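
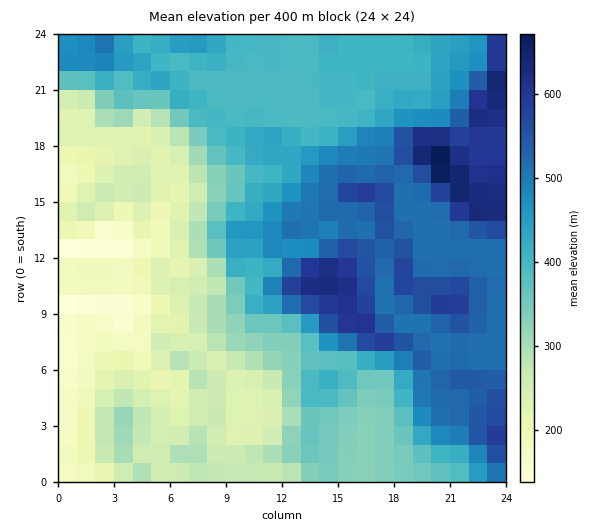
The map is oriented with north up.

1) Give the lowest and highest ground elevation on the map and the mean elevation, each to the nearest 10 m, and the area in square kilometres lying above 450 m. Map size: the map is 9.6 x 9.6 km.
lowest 130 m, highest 700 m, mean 390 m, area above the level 31.3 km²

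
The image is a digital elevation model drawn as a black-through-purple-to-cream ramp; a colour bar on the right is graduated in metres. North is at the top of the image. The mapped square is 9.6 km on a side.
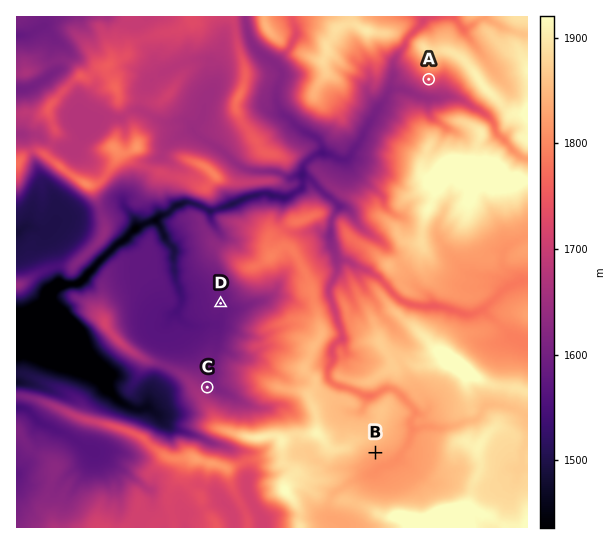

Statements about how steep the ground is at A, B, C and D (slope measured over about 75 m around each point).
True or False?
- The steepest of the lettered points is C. False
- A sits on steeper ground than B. True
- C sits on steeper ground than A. False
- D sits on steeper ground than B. False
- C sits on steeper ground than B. True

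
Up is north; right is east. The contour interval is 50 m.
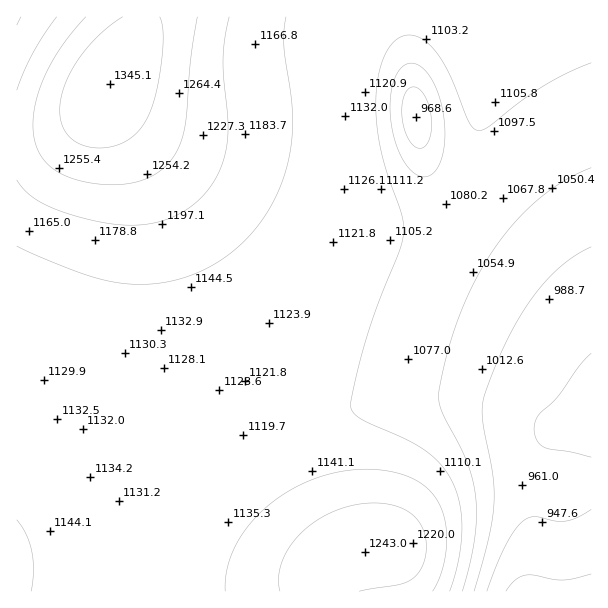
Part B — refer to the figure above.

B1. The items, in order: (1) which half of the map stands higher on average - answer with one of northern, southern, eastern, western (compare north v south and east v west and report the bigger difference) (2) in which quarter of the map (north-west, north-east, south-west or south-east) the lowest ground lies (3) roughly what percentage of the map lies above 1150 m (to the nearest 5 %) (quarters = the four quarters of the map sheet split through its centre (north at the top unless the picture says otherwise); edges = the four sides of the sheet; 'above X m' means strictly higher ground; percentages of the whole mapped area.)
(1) Taken as a whole, the western half is higher than the eastern.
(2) Look to the south-east quarter for the lowest ground.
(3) About 25 % of the map lies above 1150 m.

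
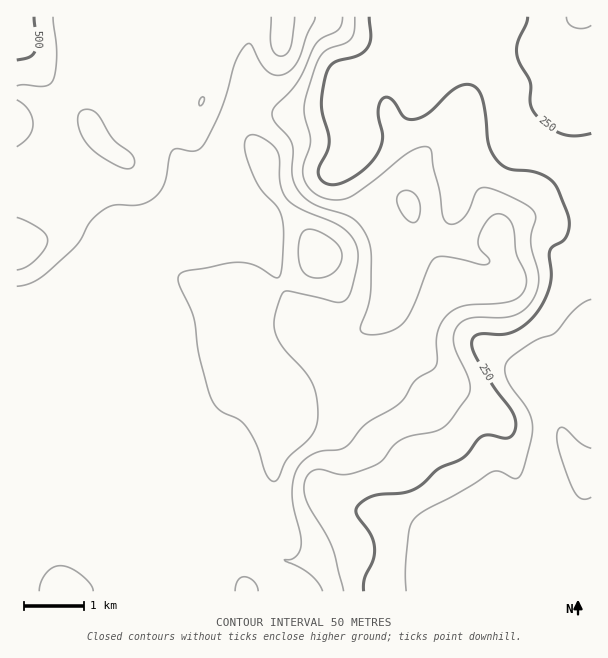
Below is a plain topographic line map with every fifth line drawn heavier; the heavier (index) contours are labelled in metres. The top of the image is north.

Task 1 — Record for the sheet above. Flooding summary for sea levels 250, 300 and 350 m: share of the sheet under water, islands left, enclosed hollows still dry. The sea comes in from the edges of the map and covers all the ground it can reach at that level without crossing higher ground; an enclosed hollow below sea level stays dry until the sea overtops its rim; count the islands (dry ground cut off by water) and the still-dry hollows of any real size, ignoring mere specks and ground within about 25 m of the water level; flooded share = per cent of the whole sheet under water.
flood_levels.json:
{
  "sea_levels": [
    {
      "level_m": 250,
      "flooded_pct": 22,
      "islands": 0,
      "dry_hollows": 0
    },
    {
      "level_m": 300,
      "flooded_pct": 33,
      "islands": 0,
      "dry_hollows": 0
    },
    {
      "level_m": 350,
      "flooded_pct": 42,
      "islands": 0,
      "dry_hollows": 0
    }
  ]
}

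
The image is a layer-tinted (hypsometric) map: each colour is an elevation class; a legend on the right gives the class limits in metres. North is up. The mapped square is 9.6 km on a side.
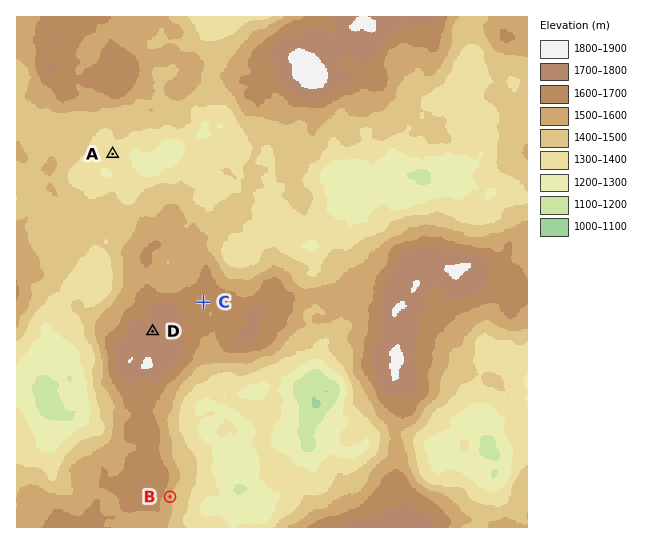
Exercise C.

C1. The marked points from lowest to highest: A B C D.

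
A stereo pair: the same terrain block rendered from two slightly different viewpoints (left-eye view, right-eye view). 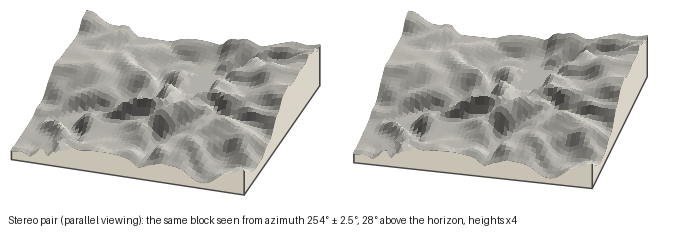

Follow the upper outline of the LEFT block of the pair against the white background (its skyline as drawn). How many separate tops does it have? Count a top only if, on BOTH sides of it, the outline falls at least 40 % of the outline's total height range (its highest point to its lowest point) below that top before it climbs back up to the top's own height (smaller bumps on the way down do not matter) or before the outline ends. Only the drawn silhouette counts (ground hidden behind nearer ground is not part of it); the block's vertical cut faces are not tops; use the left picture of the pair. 0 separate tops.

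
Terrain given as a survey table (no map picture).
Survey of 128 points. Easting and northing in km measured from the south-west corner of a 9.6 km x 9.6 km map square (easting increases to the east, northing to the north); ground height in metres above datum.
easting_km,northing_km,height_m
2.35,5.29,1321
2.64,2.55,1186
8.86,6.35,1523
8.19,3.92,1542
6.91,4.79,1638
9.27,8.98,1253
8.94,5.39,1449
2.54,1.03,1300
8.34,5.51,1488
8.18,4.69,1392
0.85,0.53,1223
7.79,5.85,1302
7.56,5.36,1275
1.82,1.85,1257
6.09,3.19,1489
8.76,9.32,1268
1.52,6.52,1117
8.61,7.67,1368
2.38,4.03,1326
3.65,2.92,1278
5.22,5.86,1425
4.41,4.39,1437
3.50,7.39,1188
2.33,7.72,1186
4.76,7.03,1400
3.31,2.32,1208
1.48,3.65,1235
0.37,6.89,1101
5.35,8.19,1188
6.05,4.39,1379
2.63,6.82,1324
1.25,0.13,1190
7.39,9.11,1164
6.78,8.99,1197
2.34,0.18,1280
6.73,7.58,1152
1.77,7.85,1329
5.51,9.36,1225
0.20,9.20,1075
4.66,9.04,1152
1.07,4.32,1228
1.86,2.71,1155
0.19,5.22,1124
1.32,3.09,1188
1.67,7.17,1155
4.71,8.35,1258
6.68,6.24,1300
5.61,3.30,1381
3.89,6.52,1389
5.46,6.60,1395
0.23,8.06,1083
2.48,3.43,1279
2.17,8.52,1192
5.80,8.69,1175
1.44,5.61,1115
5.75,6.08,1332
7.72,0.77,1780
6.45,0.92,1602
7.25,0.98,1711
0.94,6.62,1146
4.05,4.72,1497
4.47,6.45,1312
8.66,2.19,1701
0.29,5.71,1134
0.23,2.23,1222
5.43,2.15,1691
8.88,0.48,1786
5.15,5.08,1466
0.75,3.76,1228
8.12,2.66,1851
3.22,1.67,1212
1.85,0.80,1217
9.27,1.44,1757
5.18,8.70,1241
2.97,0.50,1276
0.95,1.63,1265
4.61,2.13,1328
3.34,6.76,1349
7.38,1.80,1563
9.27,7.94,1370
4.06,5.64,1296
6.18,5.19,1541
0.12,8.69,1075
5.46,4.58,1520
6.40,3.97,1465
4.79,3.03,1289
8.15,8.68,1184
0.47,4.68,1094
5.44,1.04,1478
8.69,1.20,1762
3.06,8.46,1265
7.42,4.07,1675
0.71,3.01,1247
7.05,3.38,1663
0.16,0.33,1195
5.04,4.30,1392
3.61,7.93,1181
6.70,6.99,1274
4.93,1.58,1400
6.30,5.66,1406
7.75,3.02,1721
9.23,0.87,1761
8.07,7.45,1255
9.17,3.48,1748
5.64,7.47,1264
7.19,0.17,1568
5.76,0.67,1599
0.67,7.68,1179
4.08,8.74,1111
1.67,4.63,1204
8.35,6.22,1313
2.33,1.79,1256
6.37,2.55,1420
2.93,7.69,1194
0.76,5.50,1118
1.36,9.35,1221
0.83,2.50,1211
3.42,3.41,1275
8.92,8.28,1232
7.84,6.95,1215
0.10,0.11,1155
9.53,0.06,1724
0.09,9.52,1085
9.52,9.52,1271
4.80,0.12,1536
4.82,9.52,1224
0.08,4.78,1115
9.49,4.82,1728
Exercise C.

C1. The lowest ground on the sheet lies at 1070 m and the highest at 1860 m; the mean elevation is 1340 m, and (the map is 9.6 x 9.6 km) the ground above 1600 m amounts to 12.8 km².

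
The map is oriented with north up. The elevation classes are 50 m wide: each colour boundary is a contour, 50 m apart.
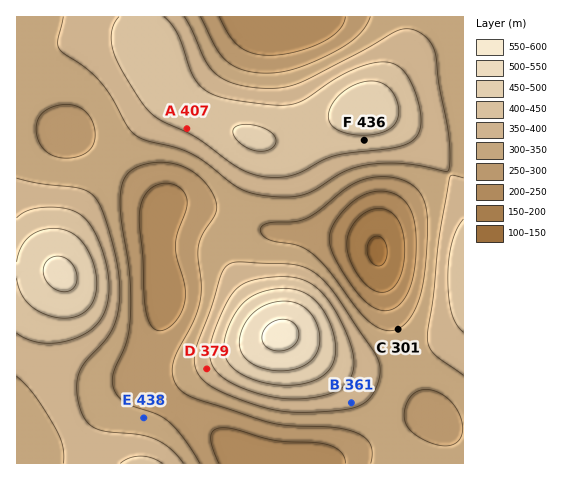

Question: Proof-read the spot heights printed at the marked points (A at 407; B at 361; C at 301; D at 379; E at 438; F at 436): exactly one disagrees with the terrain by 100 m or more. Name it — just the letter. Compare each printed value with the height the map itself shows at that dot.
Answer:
E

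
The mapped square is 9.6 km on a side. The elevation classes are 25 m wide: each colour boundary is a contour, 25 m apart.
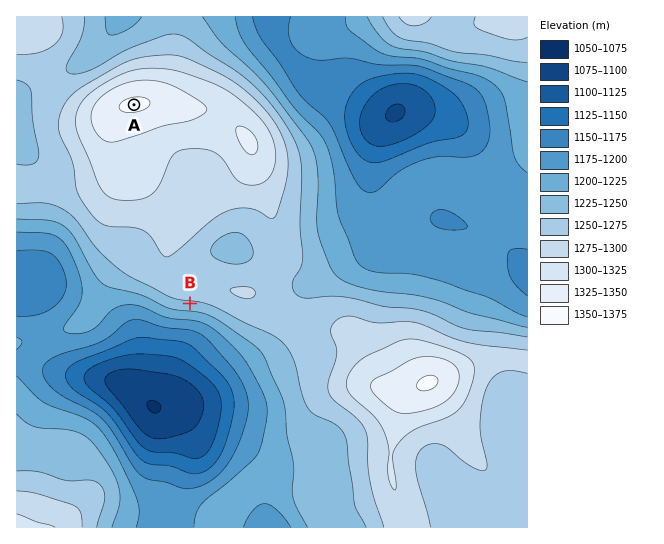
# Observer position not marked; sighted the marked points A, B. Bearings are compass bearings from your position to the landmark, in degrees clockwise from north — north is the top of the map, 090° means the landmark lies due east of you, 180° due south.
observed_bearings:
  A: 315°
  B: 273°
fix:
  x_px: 341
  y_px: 311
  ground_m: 1270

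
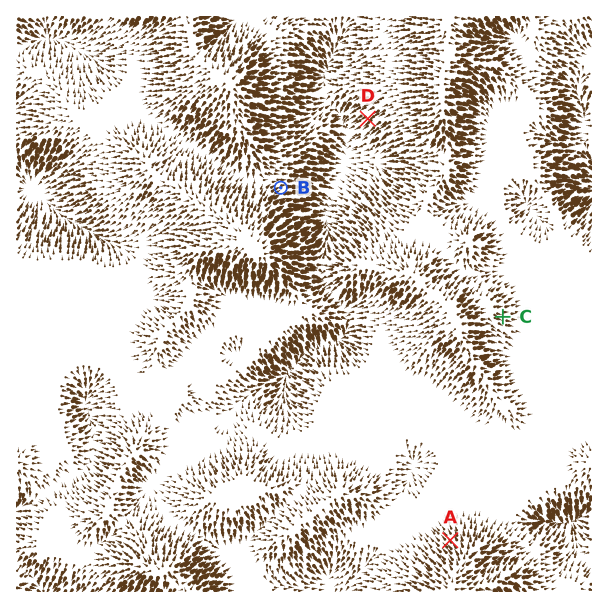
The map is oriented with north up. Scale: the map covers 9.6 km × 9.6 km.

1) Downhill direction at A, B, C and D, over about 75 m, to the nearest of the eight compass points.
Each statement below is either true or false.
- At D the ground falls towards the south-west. true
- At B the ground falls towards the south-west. false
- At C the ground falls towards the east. true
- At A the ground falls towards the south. false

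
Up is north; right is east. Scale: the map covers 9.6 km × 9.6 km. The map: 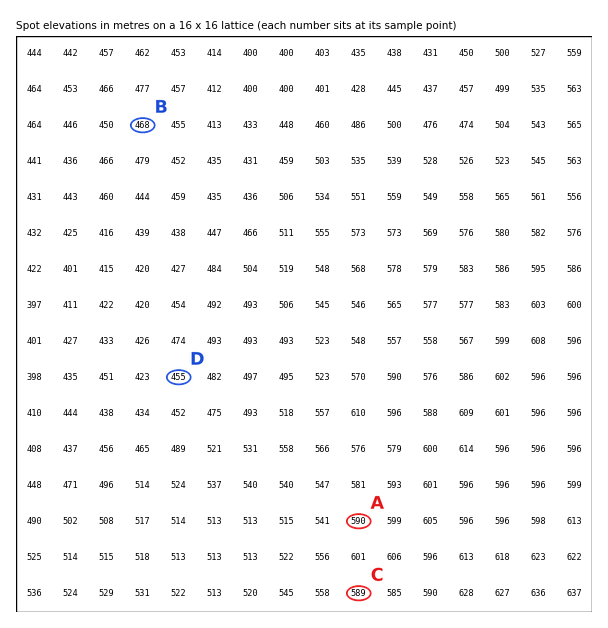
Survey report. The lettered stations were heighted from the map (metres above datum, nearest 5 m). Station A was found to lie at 590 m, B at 470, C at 590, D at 455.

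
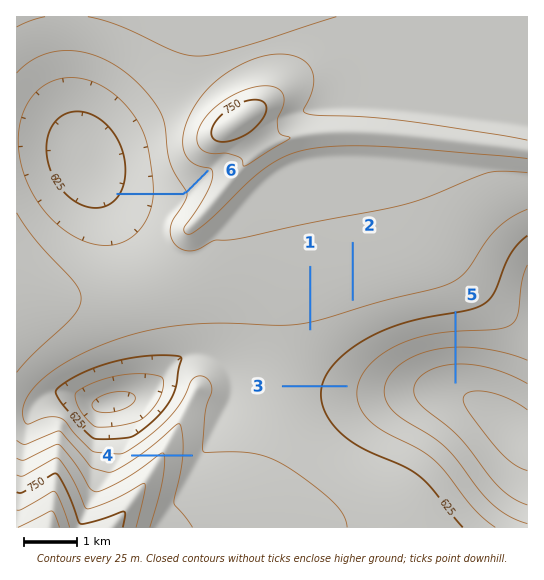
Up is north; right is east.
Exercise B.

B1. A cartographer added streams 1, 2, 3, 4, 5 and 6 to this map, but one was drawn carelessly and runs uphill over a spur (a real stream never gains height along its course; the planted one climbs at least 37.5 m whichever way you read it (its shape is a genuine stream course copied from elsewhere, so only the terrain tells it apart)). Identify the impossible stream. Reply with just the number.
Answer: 4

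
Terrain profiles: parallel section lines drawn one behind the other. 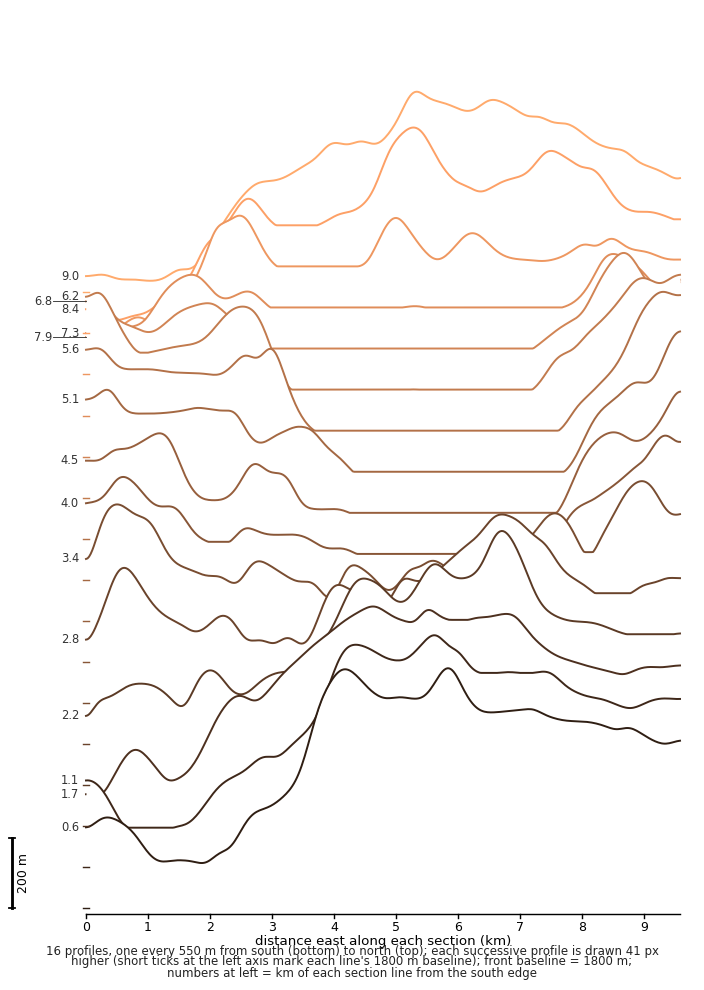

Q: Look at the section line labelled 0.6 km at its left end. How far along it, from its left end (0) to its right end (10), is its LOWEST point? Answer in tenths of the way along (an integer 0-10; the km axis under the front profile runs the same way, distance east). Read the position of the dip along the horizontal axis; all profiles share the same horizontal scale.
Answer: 2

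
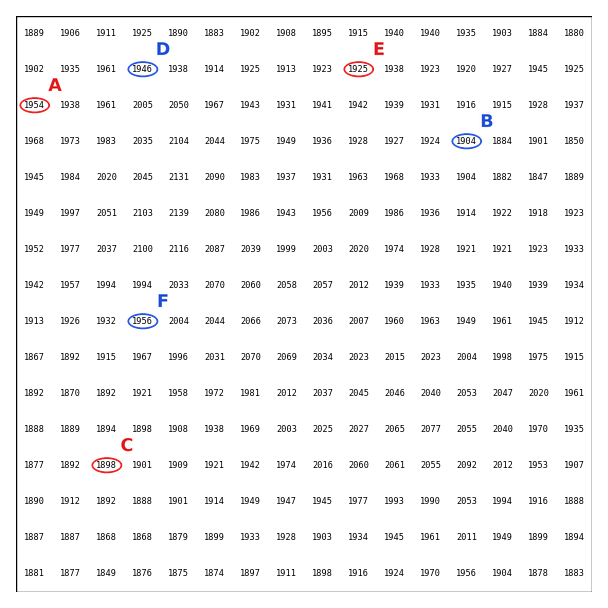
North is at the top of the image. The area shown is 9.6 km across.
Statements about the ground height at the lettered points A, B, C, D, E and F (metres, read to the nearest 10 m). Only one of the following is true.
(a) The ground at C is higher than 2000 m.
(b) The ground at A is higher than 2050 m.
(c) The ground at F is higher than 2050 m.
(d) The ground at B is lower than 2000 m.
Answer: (d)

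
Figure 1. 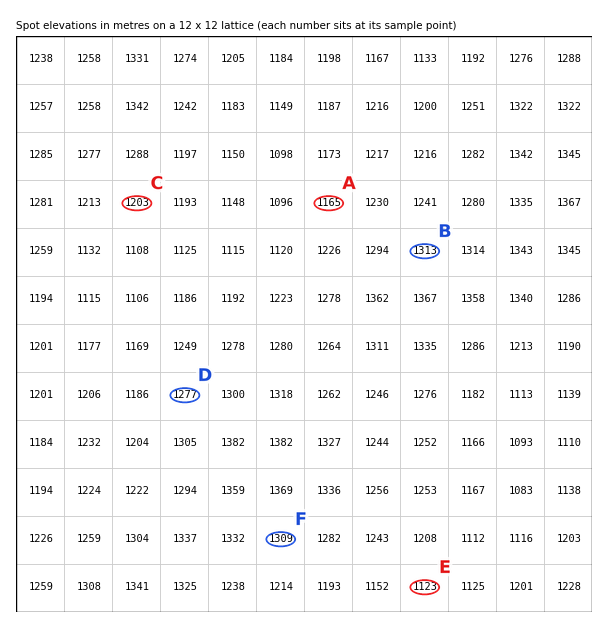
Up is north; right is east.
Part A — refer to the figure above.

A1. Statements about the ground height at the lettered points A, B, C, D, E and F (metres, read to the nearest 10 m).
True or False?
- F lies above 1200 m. True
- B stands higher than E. True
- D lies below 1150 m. False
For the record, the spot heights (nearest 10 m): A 1160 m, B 1310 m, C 1200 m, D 1280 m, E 1120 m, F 1310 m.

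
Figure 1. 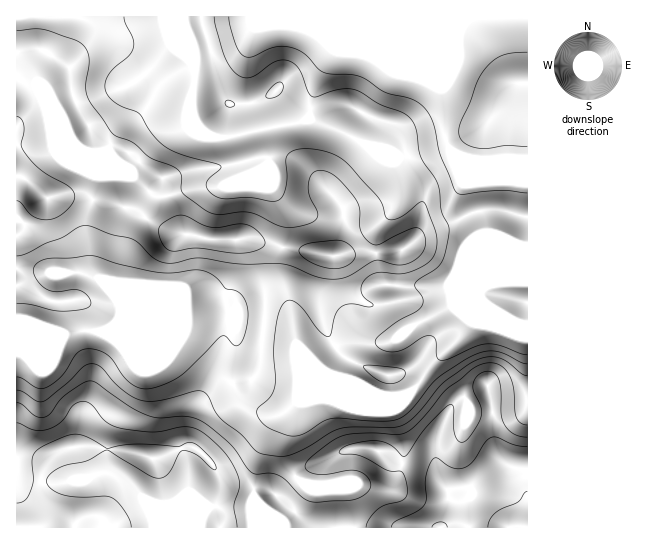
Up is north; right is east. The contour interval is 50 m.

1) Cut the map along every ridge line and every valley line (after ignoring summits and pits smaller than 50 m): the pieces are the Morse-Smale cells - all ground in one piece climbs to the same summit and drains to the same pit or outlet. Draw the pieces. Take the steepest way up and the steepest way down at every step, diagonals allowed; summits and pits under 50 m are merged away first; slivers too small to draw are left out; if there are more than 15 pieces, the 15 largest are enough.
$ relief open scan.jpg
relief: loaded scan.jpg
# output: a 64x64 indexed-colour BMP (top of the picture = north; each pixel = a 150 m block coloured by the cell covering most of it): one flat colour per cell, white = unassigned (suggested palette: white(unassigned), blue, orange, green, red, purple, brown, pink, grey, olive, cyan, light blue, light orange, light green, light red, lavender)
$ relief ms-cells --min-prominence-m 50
<image width="64" height="64" href="data:image/bmp;base64,Qk12CAAAAAAAAHYAAAAoAAAAQAAAAEAAAAABAAQAAAAAAAAIAAATCwAAEwsAABAAAAAAAAAA////ALR3HwAOf/8ALKAsACgn1gC9Z5QAS1aMAMJ34wB/f38AIr28AM++FwDox64AeLv/AIrfmACWmP8A1bDFADMzMzMzMzMzMzMzMzMzMxERERERERERERERERERERERMzMzMzMzMzMzMzMzMzMzEREREREREREREREREREREREzMzMzMzMzMzMzMzMzMzMRERERERERERERERERERERETMzMzMzMzMzMzMzMzMzMxERERERERERERERERERERERMzMzMzMzMzMzMzMzMzMzEREREREREREREREREREREREzMzMzMzMzMzMzMzMzMzMRERERERERERERERERERERETMzMzMzMzMzMzMzMzMzMxERERERERERERERERERERERMzMzMzMzMzMzMzMzMzMzEREREREREREREREREREREREzMzMzMzMzMzMzMzMzMzMRERERERERERERERERERERETMzMzMzMzMzMzMzMzMzMzERERERERERERERERERERERMzMzMzMzMzMzMzMzMzMzMREREREREREREREREREREREzMzMzMzMzMzMzMzMzMzMzERERERERERERERERERERETMzMzMzMzMzMzMzMzMzMzMRERERERERERERERERERERMzMzMzMzMzMzMzMzMzMzMzEREREREREREREREREREREzMzMzMzMzMzMzMzMzMzMxERERERERERERERERERERETMzMzMzMzMzMzMzMzMzMRERERERERERERERERERERERMzMzMzMzMzMzMzMzMzMREREREREREREREREREREREREzMzMzMzMzMzMzMzMzMRERERERERERERERERERERERETMzMzMzMzMzMzMzMzMxERERERERERERERERERERERERMzMzMzMzMzMzMzMzMzEREREREREREREREREREREREREzMzMzMzMzMzMzMzMzMRERERERERERERERERERERERETMzMzMzMzMzMzMzMzMxERERERIhERERERERERERERERMzMzMzMzMzMzMzMzMzERERERIiIREREREREREREREREzMzMzMzMzMzMzMzMzMRERERIiIiIRIiERERERERERETMzNVMzMzMzMzMzMzMxEREREiIiIiIiIiERERERERERVVVVVVVVIiIiIjMzMzEREREiIiIiIiIiIhERERERERFVVVVVVVVSIiIiIiIiIiIiIiIiIiIiIiIiIhERESIhEVVVVVVVVVIiIiIiIiIiIiIiIiIiIiIiIiIiIhIiIRERVVVVVVVVUiIiIiIiIiIiIiIiIiIiIiIiIiIiIiIRERFVVVVVVVUiIiIiIiIiIiIiIiIiIiIiIiIiIiIiIhEREVVVVVVVUiIiIiIiIiIiIiIiIiIiIiIiZmZmZmZmYRERVVVVVVUiIiIiIiIiIiIiIiIiIiIiIiZmZmZmZmZmZmZVVVVVUiIiIiIiIiIiIiIiIiIiIiIiJmZmZmZmZmZmZlVVVVVSIiIiIiIiIiIiIiIiIiIiIiImZmZmZmZmZmZmVVVVVVIiIiIiIiIiIiIiIiIiIiIiIiZmZmZmZmZmZmZVVVVVUiIiIiIiIiIiIiIiIiIiIiIiJmZmZmZmZmZkRFVVVVVSIiIiIiIiIiIiIiIiIiIiIiImZmZmZmZmZEREVVVVVVIiIiIiIiIiIiIiIiIiIiIiIiZmZmZmZmZERERVVVVVUiIiIiIiIiIiIiIiIiIiIiIiImZmZmZmZkRERFVVVVVSIiIiIiIiIiIiIiIiIiIiIiIiJmZmZmZmREREVVVVVVUiIiIiIiIiIiIiIiIiIiIiIiIiZmZmZmZERERVVVVVVSIiIiJSIiIiIiIiIiIiIiIiIiJmZmZmZERERFVVVVVVIiIiVVVVIiIiIiIiIiIiIiIiImZmZmZkREREVVVVVVUiIiVVVVVVVVUiIiIiIiIiIiIiZmZmZmZERERVVVVVVSIiVVVVVVVVVVUiIiIiIiIiIiJmZmZmZmZERFVVVVVVUiVVVVVVVVVVVVIiIiIiIiIiJmZmZmZmZmZkVVVVVVVSVVVVVVVVVVVVVSIiIiIiIiJmZmZmZERERERVVVVVVVVVVVVVVVVVVVVVIiIiIiIiZEREREZERERERFVVVVVVVVVVVVVVVVVVVVIiIiIiIiREREREREREREREVVVVVVVVVVVVVVVVREREUiIiIiIkRERERERERERERERVVVVVVVVVVVVVVVRERERERCIiRERERERERERERERERFVVVVVVVVVVVVVVREREREREREREREREREREREREREREVVVVVVVVVVVVVVVERERERERERERERERERERERERERERVVVVVVVVVVVVVVURERERERERERERERERERERERERERFVVVVVVVVVVVVVVREREREREREREREREREREREREREREVVVVVVVVVVVVVVVERERERERERERERERERERERERERERVVVVVVVVVVVVVVURERERERERERERERERERERERERERFVVVVVVVVVVVVVVREREREREREREREREREREREREREREVVVVVVVVVVVVVVVERERERERERERERERERERERERERERVVVVVVVVVVVVVVURERERERERERERERERERERERERERFVVVVVVVVVVVVVVREREREREREREREREREREREREREREVVVVVVVVVVVVVVVERERERERERERERERERERERERERERVVVVVVVVVVVVVVERERERERERERERERERERERERERERFVVVVVVVVVVVVVURERERERERERERERERERERERERERE"/>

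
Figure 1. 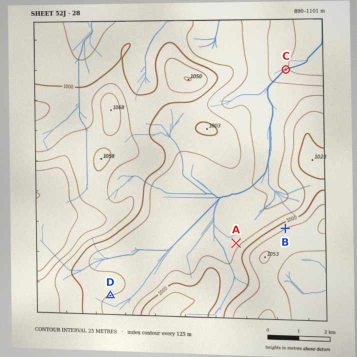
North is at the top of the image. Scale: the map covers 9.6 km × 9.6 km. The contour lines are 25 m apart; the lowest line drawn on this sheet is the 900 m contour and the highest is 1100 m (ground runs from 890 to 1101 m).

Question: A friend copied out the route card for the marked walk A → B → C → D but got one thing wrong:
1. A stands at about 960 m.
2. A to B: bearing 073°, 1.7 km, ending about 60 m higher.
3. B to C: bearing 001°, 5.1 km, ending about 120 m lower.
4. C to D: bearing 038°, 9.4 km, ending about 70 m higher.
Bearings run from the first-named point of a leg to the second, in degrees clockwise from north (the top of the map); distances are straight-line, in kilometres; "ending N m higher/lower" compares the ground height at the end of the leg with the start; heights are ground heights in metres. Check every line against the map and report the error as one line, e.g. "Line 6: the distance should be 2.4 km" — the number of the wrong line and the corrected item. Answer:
Line 4: the bearing should be 219°.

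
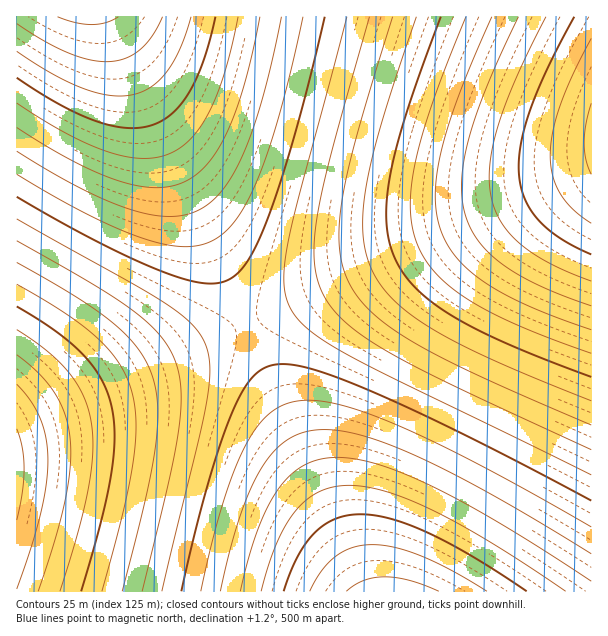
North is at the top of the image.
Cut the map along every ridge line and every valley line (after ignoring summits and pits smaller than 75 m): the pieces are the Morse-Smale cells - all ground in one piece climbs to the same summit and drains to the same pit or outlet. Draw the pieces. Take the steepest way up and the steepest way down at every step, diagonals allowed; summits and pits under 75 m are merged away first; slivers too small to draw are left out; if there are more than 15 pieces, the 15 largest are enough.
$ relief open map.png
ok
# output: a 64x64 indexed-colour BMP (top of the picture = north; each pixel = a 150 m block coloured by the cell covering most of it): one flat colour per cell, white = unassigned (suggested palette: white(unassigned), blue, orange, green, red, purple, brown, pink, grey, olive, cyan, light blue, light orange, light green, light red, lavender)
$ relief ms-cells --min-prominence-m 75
<image width="64" height="64" href="data:image/bmp;base64,Qk12CAAAAAAAAHYAAAAoAAAAQAAAAEAAAAABAAQAAAAAAAAIAAATCwAAEwsAABAAAAAAAAAA////ALR3HwAOf/8ALKAsACgn1gC9Z5QAS1aMAMJ34wB/f38AIr28AM++FwDox64AeLv/AIrfmACWmP8A1bDFADMzMzMzMzMzMzMzMzMzMzMzMzMxERERERERERERERERMzMzMzMzMzMzMzMzMzMzMzMzMxEREREREREREREREREzMzMzMzMzMzMzMzMzMzMzMzMzERERERERERERERERETMzMzMzMzMzMzMzMzMzMzMzMzERERERERERERERERERMzMzMzMzMzMzMzMzMzMzMzMzMREREREREREREREREREzMzMzMzMzMzMzMzMzMzMzMzMRERERERERERERERERETMzMzMzMzMzMzMzMzMzMzMzMxERERERERERERERERERMzMzMzMzMzMzMzMzMzMzMzMxEREREREREREREREREREzMzMzMzMzMzMzMzMzMzMzMzERERERERERERERERERETMzMzMzMzMzMzMzMzMzMzMzMRERERERERERERERERERMzMzMzMzMzMzMzMzMzMzMzMREREREREREREREREREREzMzMzMzMzMzMzMzMzMzMzMxERERERERERERERERERETMzMzMzMzMzMzMzMzMzMzMxERERERERERERERERERERMzMzMzMzMzMzMzMzMzMzMzEREREREREREREREREREREzMzMzMzMzMzMzMzMzMzMzERERERERERERERERERERETMzMzMzMzMzMzMzMzMzMzMRERERERERERERERERERERMzMzMzMzMzMzMzMzMzMzMREREREREREREREREREREREzMzMzMzMzMzMzMzMzMzMxERERERERERERERERERERETMzMzMzMzMzMzMzMzMzMzERERERERERERERERERERERRDMzMzMzMzMzMzMzMzMzERERERERERERERERERERERFEREMzMzMzMzMzMzMzMzMREREREREREREREREREREREUREREMzMzMzMzMzMzMzMRERERERERERERERERERERERREREREMzMzMzMzMzMzMxERERERERERERERERERERERFEREREREMzMzMzMzMzMxEREREREREREREREREREREREUREREREREQzMzMzMzMzERERERERERERERERERERERERREREREREREQzMzMzMzERERERERERERERERERERERERFEREREREREREQzMzMzMREREREREREREREREREREREREUREREREREREREQzMzMxERERERERERERERERERERERERRERERERERERERERDMxERERERERERERERERERERERERFERERERERERERERERDEREREREREREREREREREREREREUREREREREREREREREIhERERERERERERERERERERERERREREREREREREREREQiIhERERERERERERERERERERERFEREREREREREREREQiIiIiEREREREREREREREREREREURERERERERERERERCIiIiIiERERERERERERERERERERRERERERERERERERCIiIiIiIiERERERERERERERERERFEREREREREREREREIiIiIiIiIiEREREREREREREREREUREREREREREREREQiIiIiIiIiIiIRERERERERERERERREREREREREREREQiIiIiIiIiIiIiIRERERERERERERFERERERERERERERCIiIiIiIiIiIiIiIREREREREREREURERERERERERERCIiIiIiIiIiIiIiIiIRERERERERERREREREREREREREIiIiIiIiIiIiIiIiIiIhERERERERFEREREREREREREIiIiIiIiIiIiIiIiIiIiIhEREREREUREREREREREREQiIiIiIiIiIiIiIiIiIiIiIhERERERREREREREREREQiIiIiIiIiIiIiIiIiIiIiIiIhERERFERERERERERERCIiIiIiIiIiIiIiIiIiIiIiIiIiEREUREREREREREREIiIiIiIiIiIiIiIiIiIiIiIiIiIiERREREREREREREIiIiIiIiIiIiIiIiIiIiIiIiIiIiIiFEREREREREREQiIiIiIiIiIiIiIiIiIiIiIiIiIiIiIkREREREREREQiIiIiIiIiIiIiIiIiIiIiIiIiIiIiIiRERERERERERCIiIiIiIiIiIiIiIiIiIiIiIiIiIiIiJERERERERERCIiIiIiIiIiIiIiIiIiIiIiIiIiIiIiIkREREREREREIiIiIiIiIiIiIiIiIiIiIiIiIiIiIiIiREREREREREIiIiIiIiIiIiIiIiIiIiIiIiIiIiIiIiJEREREREREQiIiIiIiIiIiIiIiIiIiIiIiIiIiIiIiIkRERERERERCIiIiIiIiIiIiIiIiIiIiIiIiIiIiIiIiRERERERERCIiIiIiIiIiIiIiIiIiIiIiIiIiIiIiIiJEREREREREIiIiIiIiIiIiIiIiIiIiIiIiIiIiIiIiIkREREREREIiIiIiIiIiIiIiIiIiIiIiIiIiIiIiIiIiREREREREQiIiIiIiIiIiIiIiIiIiIiIiIiIiIiIiIiJEREREREQiIiIiIiIiIiIiIiIiIiIiIiIiIiIiIiIiIkRERERERCIiIiIiIiIiIiIiIiIiIiIiIiIiIiIiIiIiRERERERCIiIiIiIiIiIiIiIiIiIiIiIiIiIiIiIiIiJEREREREIiIiIiIiIiIiIiIiIiIiIiIiIiIiIiIiIiIkREREREQiIiIiIiIiIiIiIiIiIiIiIiIiIiIiIiIiIi"/>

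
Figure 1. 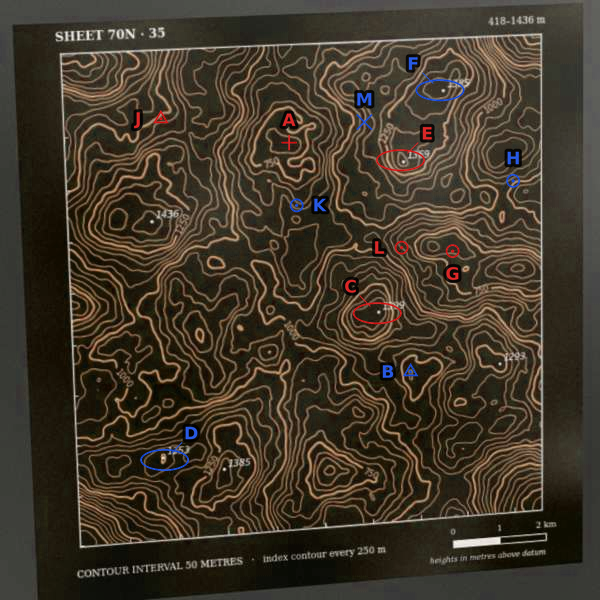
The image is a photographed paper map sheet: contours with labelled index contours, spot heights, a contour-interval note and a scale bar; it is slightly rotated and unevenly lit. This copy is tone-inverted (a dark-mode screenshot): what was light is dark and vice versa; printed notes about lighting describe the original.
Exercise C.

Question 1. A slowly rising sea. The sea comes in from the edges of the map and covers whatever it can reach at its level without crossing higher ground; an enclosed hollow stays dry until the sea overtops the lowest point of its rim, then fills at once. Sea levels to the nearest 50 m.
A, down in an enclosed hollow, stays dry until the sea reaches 900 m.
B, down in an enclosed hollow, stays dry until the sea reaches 1050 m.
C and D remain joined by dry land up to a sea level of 1000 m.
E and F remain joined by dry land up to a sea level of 1300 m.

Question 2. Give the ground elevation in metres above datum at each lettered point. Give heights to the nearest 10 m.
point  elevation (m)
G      690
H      980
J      1020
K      880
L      850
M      1100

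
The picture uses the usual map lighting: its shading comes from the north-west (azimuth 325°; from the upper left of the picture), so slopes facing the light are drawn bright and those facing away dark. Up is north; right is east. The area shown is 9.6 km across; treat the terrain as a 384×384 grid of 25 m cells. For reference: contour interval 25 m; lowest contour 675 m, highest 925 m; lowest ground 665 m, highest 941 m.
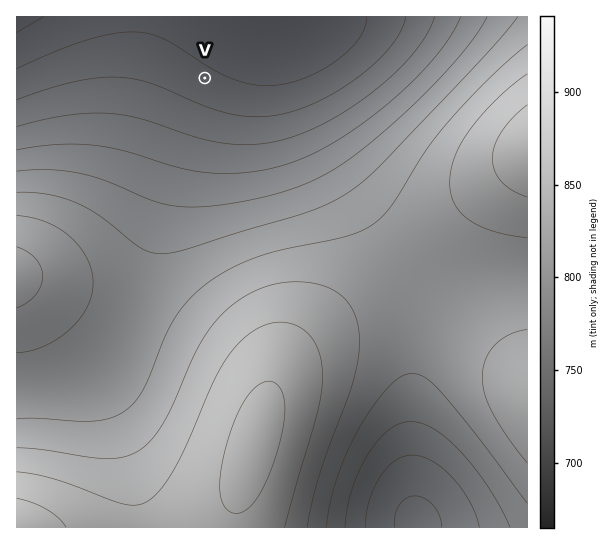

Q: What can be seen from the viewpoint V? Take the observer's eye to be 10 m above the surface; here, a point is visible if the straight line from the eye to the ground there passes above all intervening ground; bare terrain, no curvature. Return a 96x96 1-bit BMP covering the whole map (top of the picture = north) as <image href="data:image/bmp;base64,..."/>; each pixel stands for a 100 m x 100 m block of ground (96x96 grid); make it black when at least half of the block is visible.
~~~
<image width="96" height="96" href="data:image/bmp;base64,Qk2+BAAAAAAAAD4AAAAoAAAAYAAAAGAAAAABAAEAAAAAAIAEAAATCwAAEwsAAAIAAAAAAAAA////AAAAAAAAAAAAAAAAAAAAAAAAAAAAAAAAAAAAAAAAAAAAAAAAAAAAAAAAAAAAAAAAAAAAAAAAAAAAAAAAAAAAAAAAAAAAAAAAAAAAAAAAAAAAAAAAAAAAAAAAAAAAAAAAAAAAAAAAAAAAAAAAAAAAAAAAAAAAAAAAAAAAAAAAAAAAAAAAAAAAAAAAAAAAAAAAAAAAAAAAAAAAAAAAAAAAAAAAAAAAAAAAAAAAAAAAAAAAAAAAAAAAAAAAAAAAAAAAAAAAAAAAAAAAAAAAAAAAAAAAAAAAAAAAAAAAAAAAAAAAAAAAAAAAAAAAAAAAAAAAAAAAAAAAAAAAAAAAAAAAAAAAAAAAAAAAAAAAAAAAAAAAAAAAAAAAAAAAAAAAAAAAAAAAAAAAAAAAAAAAAAAAAAAAAAAAAAAAAAAAAAAAAAAAAAAAAAAAAAAAAAAAAAAAAAAAAAAAAAAAAAAAAAAAAAAAAAAAAAAAAAAAAAAAAAAAAAAAAAAAAAAAAAAAAAAAAAAAAAAAAAAAAAAAAAAAAAAAAAAAAAAAAAAAAAAAAAAAAAAAAAAAAAAAAAAAAAAAAAAAAAAAAAAAAAAAAAAAAAAAAAAAAAAAAAAAAAAAAAAAAAAAAAAAAAAAAAAAAAAAAAAAAAAAAAAAAAAAAAAAAAAAAAAAABAAAAAAAAAAAAAAAHwAAAAAAAAAAAAAAP4AAAAAAAAAAAAAAf8AAAAAAAAAAAAAAf+AAAAAAAAAAAAAA//AAAAAAAAAAAAAA//AAAAAAAAAAAAAA//gAAAAAAAAAAAAB//wAAAAAAAAAAAAB//4AAAAAAAAAAAAD//8AAAAAAADwAAAD//8AAAAAAAf/AAAD//+AAAAAAB//wAAH///AAAAAAD//4AAH///wAAAAAD//8AAP///4AAAAAD//+AAP///+AAAAAD///AAf////AAAAAD///gAf////wAAAAD///wA/////8AAAAD///4B//////gAAAD///8D//////4AAAD////////////AAAD////////////4AAD/////////////AAD/////////////wAB/////////////8AAf/////////////AAH/////////////wAB/////////////8AAP////////////+AAD/////////////AAA/////////////gAAP////////////wAAH////////////4AAD////////////4AAB////////////8AAA////////////8AAA////////////8AAAf///////////8AAAf///////////8AAAf///////////8AAAP///////////8AAAP///////////8AAAP///////////8AAAP///////////8AAAP///////////8AAAH///////////8AAAH///////////8AAAH///////////8AAAH///////////8AAAH///////////8AAAH///////////8AAAH///////////8AAAP///////////8="/>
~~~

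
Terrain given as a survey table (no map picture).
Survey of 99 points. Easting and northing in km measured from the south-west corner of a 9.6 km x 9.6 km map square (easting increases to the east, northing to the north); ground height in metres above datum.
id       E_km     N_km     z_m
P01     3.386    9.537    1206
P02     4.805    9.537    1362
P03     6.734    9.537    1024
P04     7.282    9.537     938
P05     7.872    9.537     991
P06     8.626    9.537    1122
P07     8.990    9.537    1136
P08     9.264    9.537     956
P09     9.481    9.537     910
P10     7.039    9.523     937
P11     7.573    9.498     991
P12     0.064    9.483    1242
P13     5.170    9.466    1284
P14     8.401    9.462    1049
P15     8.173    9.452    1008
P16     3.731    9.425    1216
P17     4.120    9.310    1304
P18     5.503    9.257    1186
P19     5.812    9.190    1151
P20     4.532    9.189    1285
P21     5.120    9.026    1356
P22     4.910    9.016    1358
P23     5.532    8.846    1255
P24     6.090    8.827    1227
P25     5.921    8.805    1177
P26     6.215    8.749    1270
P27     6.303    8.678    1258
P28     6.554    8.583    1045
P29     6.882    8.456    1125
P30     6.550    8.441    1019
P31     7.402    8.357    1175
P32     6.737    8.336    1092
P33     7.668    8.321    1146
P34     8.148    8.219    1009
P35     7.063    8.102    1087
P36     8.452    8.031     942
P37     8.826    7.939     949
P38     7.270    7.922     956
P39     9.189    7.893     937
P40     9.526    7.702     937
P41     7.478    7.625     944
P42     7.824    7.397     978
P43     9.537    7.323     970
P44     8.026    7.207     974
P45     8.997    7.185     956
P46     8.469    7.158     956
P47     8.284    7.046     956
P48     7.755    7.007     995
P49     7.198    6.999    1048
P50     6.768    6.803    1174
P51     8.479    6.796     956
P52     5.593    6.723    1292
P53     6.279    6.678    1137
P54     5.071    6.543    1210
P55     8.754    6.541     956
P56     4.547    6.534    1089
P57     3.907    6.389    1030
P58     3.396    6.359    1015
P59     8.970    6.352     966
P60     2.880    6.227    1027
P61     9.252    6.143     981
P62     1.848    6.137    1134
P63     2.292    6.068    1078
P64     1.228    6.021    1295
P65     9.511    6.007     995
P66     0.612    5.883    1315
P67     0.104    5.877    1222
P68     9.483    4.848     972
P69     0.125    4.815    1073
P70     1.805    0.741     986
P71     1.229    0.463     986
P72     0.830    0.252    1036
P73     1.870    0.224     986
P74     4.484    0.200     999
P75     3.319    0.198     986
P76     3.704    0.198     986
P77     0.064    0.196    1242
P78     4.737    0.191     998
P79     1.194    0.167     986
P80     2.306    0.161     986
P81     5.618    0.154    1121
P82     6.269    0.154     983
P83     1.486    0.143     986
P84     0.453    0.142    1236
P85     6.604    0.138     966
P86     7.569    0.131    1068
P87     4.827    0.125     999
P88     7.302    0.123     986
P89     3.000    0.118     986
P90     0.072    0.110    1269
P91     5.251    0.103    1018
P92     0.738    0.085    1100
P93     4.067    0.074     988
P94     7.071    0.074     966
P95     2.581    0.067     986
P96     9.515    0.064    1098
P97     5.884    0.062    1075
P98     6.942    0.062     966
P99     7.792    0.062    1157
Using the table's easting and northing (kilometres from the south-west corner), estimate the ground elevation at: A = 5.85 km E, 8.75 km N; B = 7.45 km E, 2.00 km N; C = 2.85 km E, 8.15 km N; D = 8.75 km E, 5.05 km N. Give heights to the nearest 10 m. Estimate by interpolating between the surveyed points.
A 1170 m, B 960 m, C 1070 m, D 960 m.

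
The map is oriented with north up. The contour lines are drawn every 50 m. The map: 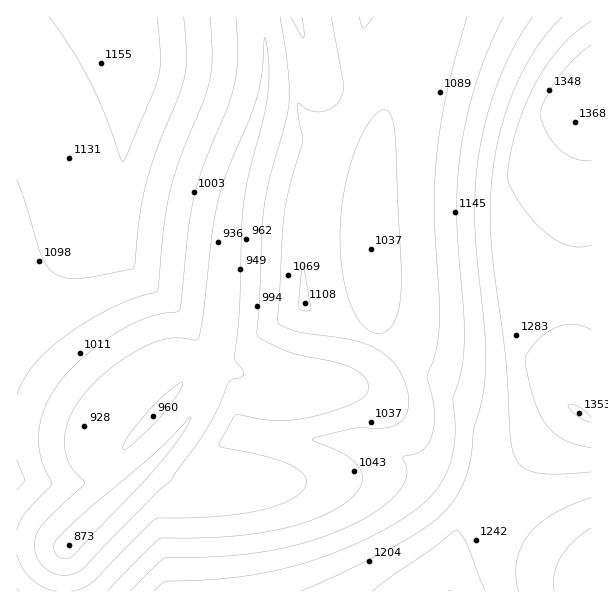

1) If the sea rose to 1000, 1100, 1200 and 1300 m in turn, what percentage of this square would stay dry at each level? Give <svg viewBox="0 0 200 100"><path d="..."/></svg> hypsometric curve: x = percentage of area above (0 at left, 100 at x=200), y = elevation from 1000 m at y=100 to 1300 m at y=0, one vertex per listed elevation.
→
<svg viewBox="0 0 200 100"><path d="M156 100l-70-33-47-34-27-33"/></svg>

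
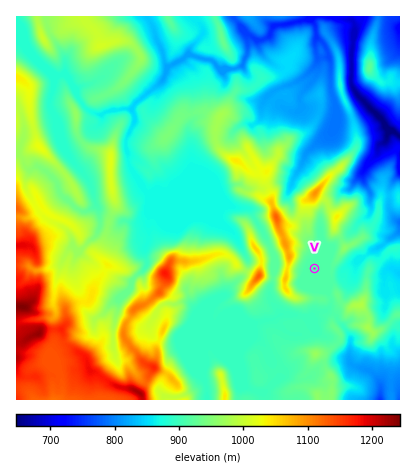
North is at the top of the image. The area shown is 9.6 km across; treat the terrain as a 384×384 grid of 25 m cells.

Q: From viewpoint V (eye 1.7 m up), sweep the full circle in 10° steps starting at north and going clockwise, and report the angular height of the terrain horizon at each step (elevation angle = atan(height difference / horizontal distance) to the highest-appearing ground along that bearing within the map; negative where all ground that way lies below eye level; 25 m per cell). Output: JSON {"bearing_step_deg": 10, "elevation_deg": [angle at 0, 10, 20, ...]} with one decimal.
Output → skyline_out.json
{"bearing_step_deg": 10, "elevation_deg": [5.5, 2.8, 4.5, 3.8, 1.3, 2.1, 2.3, 1.2, 0.7, 0.4, 0.1, 0.7, 2.0, 2.8, 2.2, 0.5, 0.6, 0.8, 1.4, 1.9, 3.5, 5.1, 6.6, 8.7, 9.1, 11.3, 11.4, 11.1, 12.2, 13.9, 13.5, 11.1, 8.8, 5.6, 3.9, 4.2]}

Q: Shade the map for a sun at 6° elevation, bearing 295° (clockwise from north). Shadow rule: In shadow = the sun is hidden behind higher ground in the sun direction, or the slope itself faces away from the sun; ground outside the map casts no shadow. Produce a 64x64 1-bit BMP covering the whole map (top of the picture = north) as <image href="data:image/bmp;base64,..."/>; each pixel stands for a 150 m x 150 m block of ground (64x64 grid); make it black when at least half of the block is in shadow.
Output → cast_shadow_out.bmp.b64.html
<image width="64" height="64" href="data:image/bmp;base64,Qk0+AgAAAAAAAD4AAAAoAAAAQAAAAEAAAAABAAEAAAAAAAACAAATCwAAEwsAAAIAAAAAAAAA////AAAAAAAEAAf/34AH/QAAB//fgAf4AAAD/54AB/gAAAP/vAAHwMADwf84AAfg8AfB/wAAD+D4D4H/AAA/4HwPgP/AAD/vfweI/8AAB98/v5z/gAADnx//Pv/AAAOfDv8+f/gAAg8G/79//AAAG/9/n///gAEdf/+P//8f+Bw//8f//v/4Ph/nw/////g+H+fg//v/+jwPw/D/+f/7PA/j8H/4//+cT/H4f/z3/5x/8Dx//nf/nP/wDD/2d//M3/AYIO5z//Af4DwADPP/+B/wfAAI5/38H9g8AAHn/H8dnDgAAcf3/zgMOAABj/f/PAT+AAEP9//4BP8AAB5z//AMfwAAHnv/9hx/AAAef/7uHH8AAB5//uo4/wAAHj/+wjj/AAAfH/7AcP8ABD+P/8Bw/gAAP8f/wPD+AAA/w/+B4PwAAB/h/wPA+DAAz/D/B8DweAHP8P8PgPB8AYfwfw+AcDgwA/B/n7xwGDsA8H/fvHAYP4Awf5+8MAAfwDj+H7wQAA/AGP4/N/AAD8AZ/D8j+AAH4Bn8P2D+AA/wGfA/QH8AAfgb5T4AP8AgfBvAOAAf4CA/A84wAA/gYAPDngEHB+DOAeOeAYfn8A4A458Dh+f8D4DznwOD55gfgPOfBgBPDB+A558EAB8GP+DnjwwAHBg+YE+PCAAQMDx+AQ8IAOAgcB+DDA=="/>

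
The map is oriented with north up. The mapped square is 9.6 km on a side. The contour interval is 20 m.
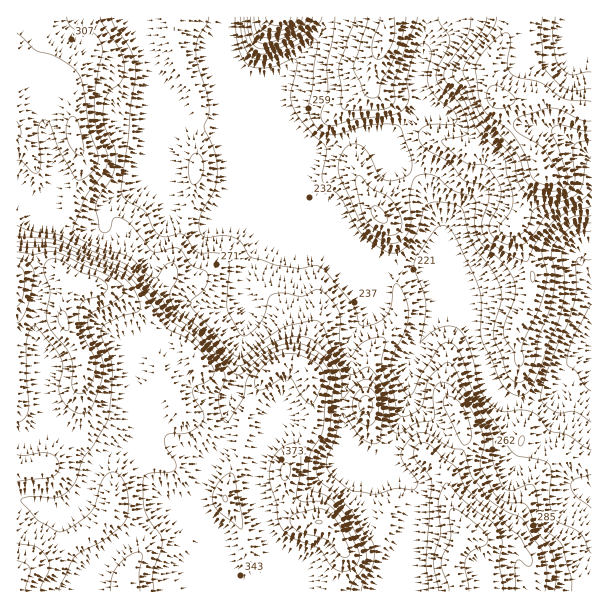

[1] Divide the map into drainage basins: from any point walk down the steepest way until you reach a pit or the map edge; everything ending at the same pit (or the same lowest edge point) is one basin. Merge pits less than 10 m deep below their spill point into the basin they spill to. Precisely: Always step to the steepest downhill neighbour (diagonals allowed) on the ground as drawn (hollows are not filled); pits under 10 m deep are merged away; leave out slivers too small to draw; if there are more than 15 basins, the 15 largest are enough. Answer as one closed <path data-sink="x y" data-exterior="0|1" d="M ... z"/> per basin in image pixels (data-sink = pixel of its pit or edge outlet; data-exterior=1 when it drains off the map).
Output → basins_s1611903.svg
<path data-sink="591 348" data-exterior="1" d="M512 16l-496 1 1 575 441 0 0-5-7-20 0-6 11-19 2-10 21 8 12-2 10-4 5-6 22-46 21-25 5-3 22 8 10-1 0-348-17-4-30-12-38 3-11-4-6-31 20-35z"/><path data-sink="591 488" data-exterior="1" d="M560 454l-20 19-6 9-22 46-5 6-10 4-12 2-22-7-1 9-11 19 0 6 8 25 133-1 0-129-16-2z"/><path data-sink="591 17" data-exterior="1" d="M591 16l-78 0-3 14-20 35 6 31 11 4 38-3 30 12 16 3z"/>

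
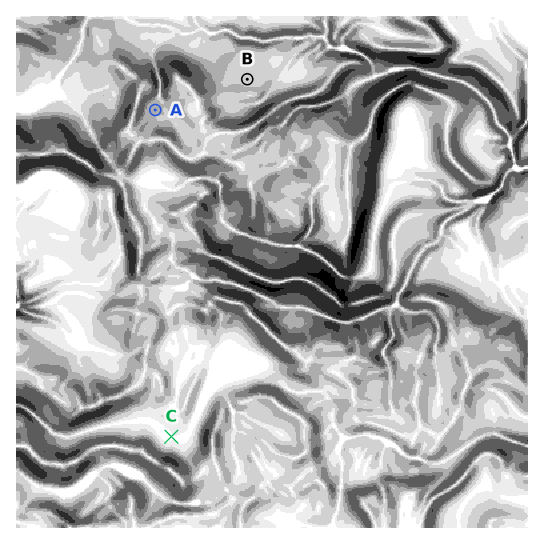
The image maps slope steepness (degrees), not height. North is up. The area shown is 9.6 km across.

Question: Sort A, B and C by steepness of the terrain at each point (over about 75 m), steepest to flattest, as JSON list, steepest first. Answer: ["A", "B", "C"]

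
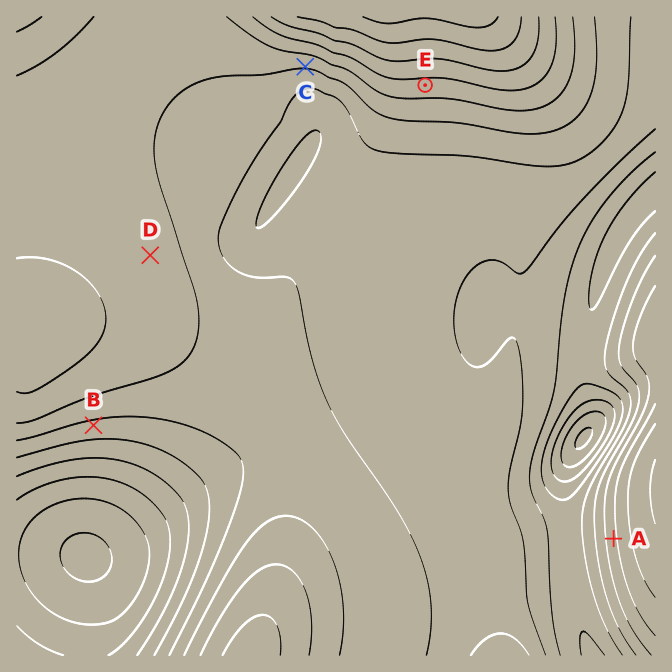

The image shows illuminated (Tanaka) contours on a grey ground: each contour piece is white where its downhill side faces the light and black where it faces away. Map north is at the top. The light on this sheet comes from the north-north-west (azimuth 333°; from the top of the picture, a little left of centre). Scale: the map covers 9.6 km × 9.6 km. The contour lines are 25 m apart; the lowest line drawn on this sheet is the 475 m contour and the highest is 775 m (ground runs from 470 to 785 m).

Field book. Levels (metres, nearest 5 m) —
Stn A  645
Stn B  620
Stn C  655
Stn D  660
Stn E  690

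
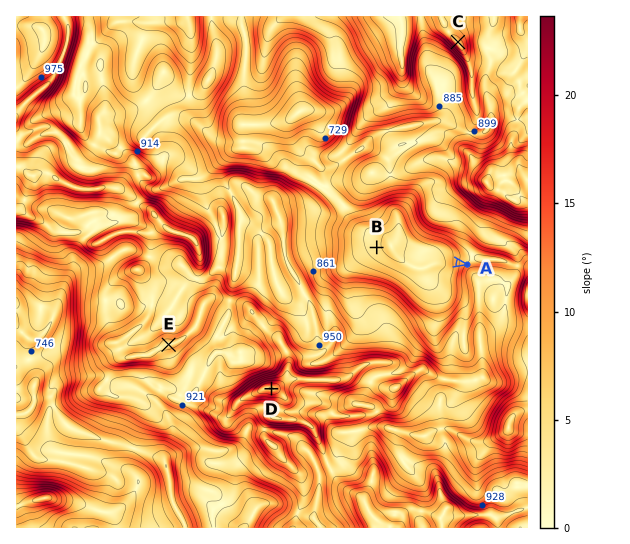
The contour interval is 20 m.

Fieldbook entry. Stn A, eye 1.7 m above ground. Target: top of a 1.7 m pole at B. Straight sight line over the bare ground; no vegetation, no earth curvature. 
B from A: visible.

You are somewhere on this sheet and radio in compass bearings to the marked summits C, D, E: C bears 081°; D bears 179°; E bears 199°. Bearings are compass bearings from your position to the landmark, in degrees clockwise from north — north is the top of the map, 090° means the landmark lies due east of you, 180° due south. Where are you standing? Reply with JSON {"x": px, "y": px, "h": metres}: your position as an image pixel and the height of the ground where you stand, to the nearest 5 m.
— {"x": 264, "y": 72, "h": 820}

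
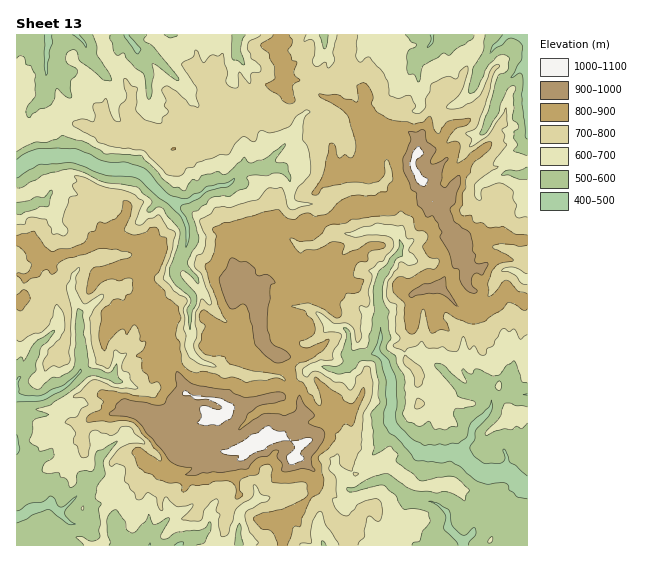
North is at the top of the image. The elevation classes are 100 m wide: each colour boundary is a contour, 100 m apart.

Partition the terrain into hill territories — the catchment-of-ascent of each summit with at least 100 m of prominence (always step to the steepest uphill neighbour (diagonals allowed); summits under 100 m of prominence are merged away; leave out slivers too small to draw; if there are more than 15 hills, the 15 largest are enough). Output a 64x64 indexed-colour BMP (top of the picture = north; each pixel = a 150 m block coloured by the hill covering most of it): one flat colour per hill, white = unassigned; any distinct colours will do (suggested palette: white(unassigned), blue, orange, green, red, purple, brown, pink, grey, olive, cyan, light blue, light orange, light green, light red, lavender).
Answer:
<image width="64" height="64" href="data:image/bmp;base64,Qk12CAAAAAAAAHYAAAAoAAAAQAAAAEAAAAABAAQAAAAAAAAIAAATCwAAEwsAABAAAAAAAAAA////ALR3HwAOf/8ALKAsACgn1gC9Z5QAS1aMAMJ34wB/f38AIr28AM++FwDox64AeLv/AIrfmACWmP8A1bDFABERERERERERERERERERERERERERERERERERERERERERERERERERERERERERERERERERERERERERERERERERERERERERERERERERERERERERERERERERERERERERERERERERERERERERERERERERERERERERERERERERERERERERERERERERERERERERERERERERERERERERERERERERERERERERERERERERERERERERERERERERERERERERERERERERERERERERERERERERERERERERERERERERERERERERERERERERERERERERERERERERERERERERERERERERERERERERERERERERERERERERERERERERERERERERERERERERERERERERERERERERERERERERERERERERERERERERERERERERERERERERERERERERERERERERERERERERERERERERERERERERERERERERERERERERERERERERERERERERERERERERERERERERERERERERERERERERERERERERERERERERERERERERERERERERERERERERERERERERERERERERERERERERERERERERERERERERERERERERERERERERERERERERERERERERERERERERERERERERERERERERERERERERERERERERERERERERERERERERERERERERERERERERERERERERERERERERERERERERERERERERERERERERERERERERERERERERERERERERERERERERERERERERERERERERERERERERERERERERERERERERERERESERERERERERERERERERERERERERETERERERERERERESIiESERERERERERERERERERERMzMzMxERERERERERESIiIiIREREREREREREREREREzMzMzMzMzMxERERERESIiIiIhERERERERERERERERMzMzMzMzMzMzMRESEREiIiIiIiERERERERERERERERMzMzMzMzMzMzMRESIiIiIiIiIiIiEREREREREREREREzMzMzMzMzMzMxERIiIiIiIiIiIiIRERERERERERERETMzMzMzMzMzMzMREiIiIiIiIiIiIhERERERERERERERMzMzMzMzMzMzMzMyIiIiIiIiIiIiEREREREREREREREzMzMzMzMzMzMzMzMiIiIiIiIiIiIRERERERERERERETMzMzMzMzMzMzMzMyIiIiIiIiIiIhERERERERERERERMzMzMzMzMzMzMzMyIiIiIiIiIiIiEREREREREREREREzMzMzMzMzMzMzMzIiIiIiIiIiIiIRERERERERERERERMzMzMzMzMzMzMzMiIiIiIiIiIiIhERERERERERERERMzMzMzMzMzMzMzMzIiIiIiIiIiIiERERERERERERERMzMzMzMzMzMzMzMzMiIiIiIiIiIiIREREREREREREREzMzMzMzMzMzMzMzMRIiIiIiIiIiIhERERERERERERETMzMzMzMzMzMzMzMRESIiIiIiIiIiERERERERERERERMzMzMzMzMzMzMzMxERIiIiIiIiIiIREREREREREREREzMzMzMzMzMzMzMxEREiIiIiIiIiIhERERERERERERETMzMzMzMzMzMyIiIRIiIiIiIiIiIiERERERERERERERMzMzMzMzMzMzIiIiIiIiIiIiIiIiIREREREREREREREzMzMzMzMzMzMiIiIiIiIiIiIiEREhEREREREREREREzMzMzMzMzMzMiIiIiIiIiIiIiIREREREREREREREREREzMzMzMzMRERIiIiIiIiIiIiIREREREREREREREREREREzMzMzMxERIiIiIiIiIiIiIhERERERERERERERERERERETMzMzERIiIiIiIiIiIiIiIREREREREREREREREREREREzMzMRIiIiIiIiIiIiIiIiIRERERERERERERERERERERERIiIiIiIiIiIiIiIiIiIhEREREREREREREREREREREREiIiIiIiIiIiIiIiIiIiERERERERERERERERERERERERIiIiIiIiIiIiIiIiIiIiERERERERERERERERERERERESEiIiIiIiIiIiIiIiIiIhERERERERERERERERERERERERIiIiIiIiIiIRERIiIhERERERERERERERERERERERERERIiIiIiIiIhERESEREREREREREREREREREREREREREREiIiIiIiIiERERERERERERERERERERERERERERERERIiIiIiIiIiIRERERERERERERERERERERERERERERERIiIiIiIiIiEREREREREREREREREREREREREREREREREiIiIiIiIiERERERERERERERERERERERERERERERERESIiISIiIiIREREREREREREREREREREREREREREREREREiEREiIiIhERERERERERERERERERERERERERERERERESIRESIiIiEREREREREREREREREREREREREREREREREREhERIiIiIREREREREREREREREREREREREREREREREREREREiIiIiERERERERERERERERERERERERERERERERERERERIiIiIhERERERERERERERERERERERERERERERERERERESIiIiERERERER"/>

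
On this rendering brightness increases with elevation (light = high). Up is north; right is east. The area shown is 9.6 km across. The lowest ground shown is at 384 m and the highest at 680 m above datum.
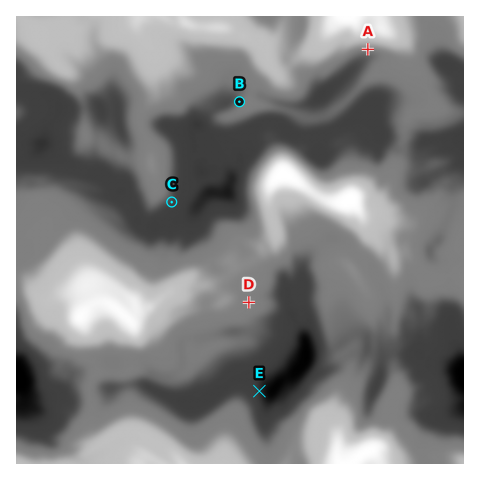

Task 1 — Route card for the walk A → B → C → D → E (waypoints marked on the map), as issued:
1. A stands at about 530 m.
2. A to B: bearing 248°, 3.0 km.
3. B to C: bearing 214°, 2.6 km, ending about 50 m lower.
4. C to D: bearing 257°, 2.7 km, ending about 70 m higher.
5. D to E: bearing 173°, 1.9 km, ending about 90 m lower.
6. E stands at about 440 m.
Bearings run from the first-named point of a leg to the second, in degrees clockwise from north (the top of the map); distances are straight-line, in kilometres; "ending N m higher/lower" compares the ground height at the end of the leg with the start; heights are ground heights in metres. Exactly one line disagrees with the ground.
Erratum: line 4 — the bearing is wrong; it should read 142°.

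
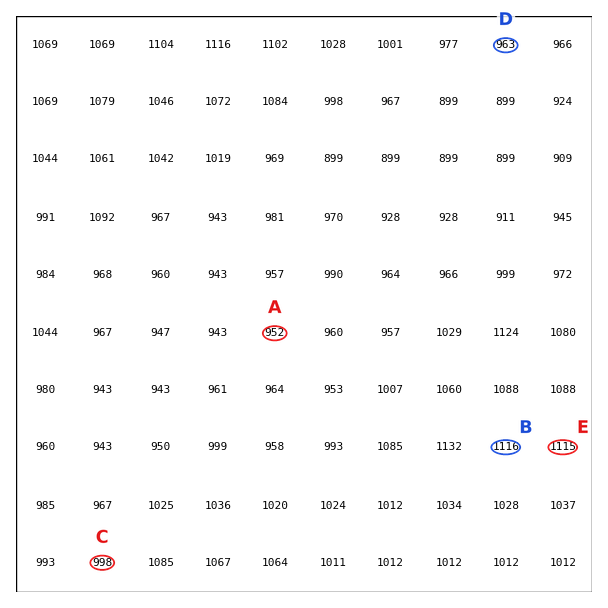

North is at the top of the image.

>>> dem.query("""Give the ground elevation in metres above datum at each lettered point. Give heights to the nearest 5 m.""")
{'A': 950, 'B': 1115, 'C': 1000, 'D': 965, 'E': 1115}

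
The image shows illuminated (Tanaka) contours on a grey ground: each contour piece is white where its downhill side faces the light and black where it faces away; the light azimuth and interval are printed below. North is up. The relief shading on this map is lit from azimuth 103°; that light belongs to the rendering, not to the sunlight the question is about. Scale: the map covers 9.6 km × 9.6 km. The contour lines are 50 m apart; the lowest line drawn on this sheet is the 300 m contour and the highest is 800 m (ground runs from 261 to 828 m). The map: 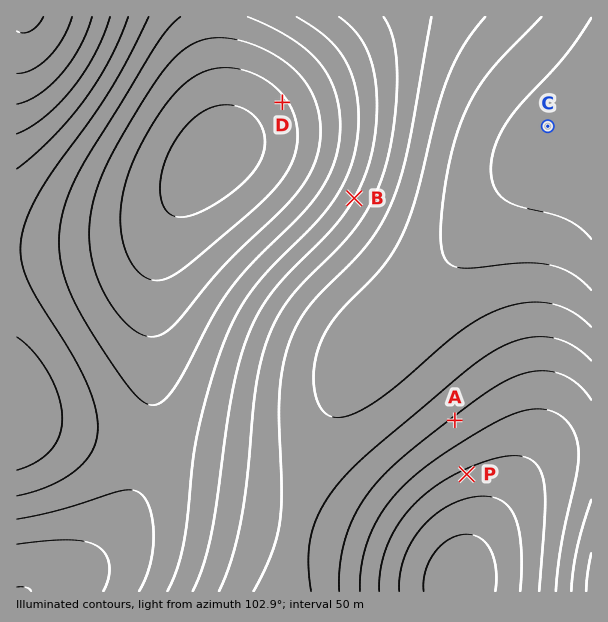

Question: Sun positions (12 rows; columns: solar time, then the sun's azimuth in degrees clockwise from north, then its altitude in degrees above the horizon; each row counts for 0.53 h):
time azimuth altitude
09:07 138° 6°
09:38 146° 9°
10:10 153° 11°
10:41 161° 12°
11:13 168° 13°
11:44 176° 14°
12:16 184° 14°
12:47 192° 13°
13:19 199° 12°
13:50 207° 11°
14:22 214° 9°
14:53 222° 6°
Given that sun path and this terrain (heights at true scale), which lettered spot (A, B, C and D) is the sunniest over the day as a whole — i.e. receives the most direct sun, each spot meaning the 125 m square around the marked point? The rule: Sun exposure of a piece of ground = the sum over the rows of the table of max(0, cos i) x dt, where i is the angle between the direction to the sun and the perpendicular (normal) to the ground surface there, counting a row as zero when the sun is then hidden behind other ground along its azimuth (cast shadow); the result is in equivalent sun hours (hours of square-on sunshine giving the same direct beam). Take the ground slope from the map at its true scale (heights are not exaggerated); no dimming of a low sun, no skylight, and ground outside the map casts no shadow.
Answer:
B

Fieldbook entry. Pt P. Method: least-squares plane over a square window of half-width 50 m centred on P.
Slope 6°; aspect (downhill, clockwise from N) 338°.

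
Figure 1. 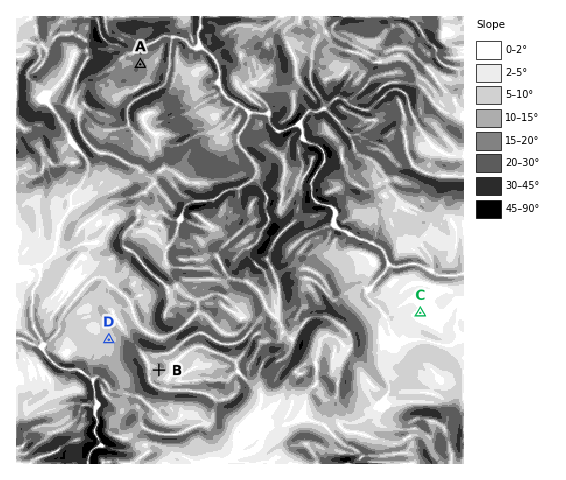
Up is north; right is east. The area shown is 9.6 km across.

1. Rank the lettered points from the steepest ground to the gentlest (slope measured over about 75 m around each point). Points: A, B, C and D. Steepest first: A B D C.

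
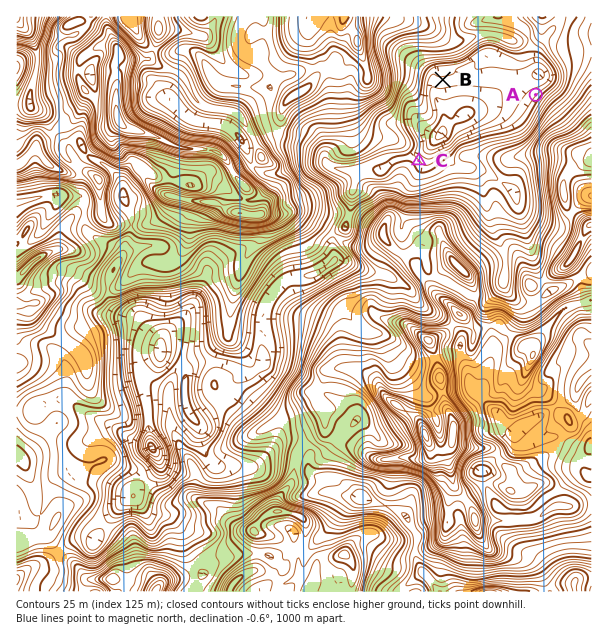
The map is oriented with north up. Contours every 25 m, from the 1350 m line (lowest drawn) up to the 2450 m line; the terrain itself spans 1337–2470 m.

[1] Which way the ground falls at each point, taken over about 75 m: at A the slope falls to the NW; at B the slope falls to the S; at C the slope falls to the NE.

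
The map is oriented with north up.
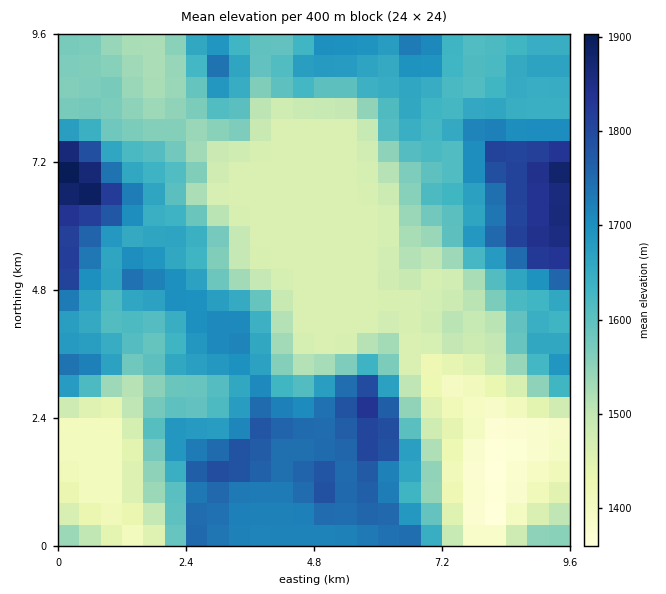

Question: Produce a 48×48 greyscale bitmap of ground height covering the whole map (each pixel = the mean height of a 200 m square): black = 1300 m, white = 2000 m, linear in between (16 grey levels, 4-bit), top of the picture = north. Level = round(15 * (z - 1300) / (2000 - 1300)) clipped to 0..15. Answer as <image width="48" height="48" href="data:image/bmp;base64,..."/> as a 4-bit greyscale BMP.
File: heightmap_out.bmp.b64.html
<image width="48" height="48" href="data:image/bmp;base64,Qk32BAAAAAAAAHYAAAAoAAAAMAAAADAAAAABAAQAAAAAAIAEAAATCwAAEwsAABAAAAAAAAAAAAAAABEREQAiIiIAMzMzAERERABVVVUAZmZmAHd3dwCIiIgAmZmZAKqqqgC7u7sAzMzMAN3d3QDu7u4A////AGVUQyI0V5qZmZmZmZmZmZmql1QxI0VmZlVEMyM0V5qZmZmZmZmZmZqphlMhEjRVVUQzMiNEZ5qpmZmZmZmZmqqYdkMhESNEVTMyIjNFZ5qpmZmZmaqpqqmIdUIiERIzRDMiIjRVZ4qpmZmZmqqpqqmHZTIiERIjNDMiIjRWZ5qqmZmZmrqpqqh3ZDIiERIiMzIiIjRWeJu6qqqaqrqpqpiHZDIiESIiIyIiIjRWeKq7u6qZqqqqq6mIZDIhERIiIiIiIjNWeZmqu6qZmaqqq7qXZDIiERIiIiIiIjRXiZmZqqqZmZqqq7qXVDIiEREiIiIiIjRniZiImqqqmZqqq7qGRDMiERIiIiIiIjRniIiIiaqqqqqqu7p1QzMiIiIiIjMzM0Vnd3d3iaqpmaqrvLlkQzMiIiIzM1VEM0VWZmZneJqYiJqrvLlkMyIiIiM0RYdmVEVVZmZneJmHd4mru6hUMyIiIzRFZ5mHZVVWZ3d3eJh2ZniJqoZDMiIjMzRWeKmZh2VneIiIiJhlVVZniHVDMjMzREVniZmZmHZniIiJmYdlRERFZ2VDMzM0RVZ4iYiIiHZmeIiZmYdlRDNEVVVDNERERWeIiIiId3ZmeImZmYdUQzMzRFVDRFVERGeId4iHd3d2eJmZmYdUQzMzNERDRFVERWd3d4iHd3d3eJmZmYdUMzMzMzMzRERERWd3d5mHd3iHiZiIiHZUMzMzMzMzRERFVmd3eKqYd4mImZiHd2VEMzMzM0RERERFZnd3eLqYeJqZmZh2ZVREMzMzNERERERFZ3iImsuYiJqZiIdlVERDMzMzNERERERWd4iZq7uoiJmYiIdlRERDMzMzM0RFREVniJq7u7upiIiIh3dlVEMzMzMzM0RFVVZ4iavMzLupiIiIiHdmVDMzMzMzM0RVVWeJmrvMzLuqmId4iIdlRDMzMzMzM0RVVWeJqru8zMu6qZh3iHZUQzMzMzMzM0RVZmeImru8zMvMu6mHd2VEMzMzMzMzM0RWZmd4mru8zMzNy6mIdlRDMzMzMzMzNERWd3d4mru8zN3dypiIdlRDMzMzMzMzRERWd3eImru8zN3cqYh3d2VDMzMzMzMzREVWZneJqru8zN3cqId3dmVEMzMzMzMzREVmd2eKu7u8zd3LmHd3dmVEQzMzMzMzNFVnd3eKu7u8zLupd3ZmZVREREMzMzMzNFZ3d3eJq7u7u5mHZmZmZVVVZUQzMzMzRGd3d3iJmZmZmXd2ZmVVZlVmZlQzMzMzRWeHd3iZmIiIiGZmZmVVVWZndlRERERERWeId3eIiId3d2ZmZlVVVWZ3dlRERVVVZnd4d3d3d3d3d2ZmZlVVVWZ4h1VWZmZmd3eIh3d3d3d3d2ZmZlVVVWeZl2Z4iHd3d4iIh3d3d4iHiGZmZlVVVWial2Z3iIiIh3eJiHd3d4iIiGZmZVVVVWiZh2ZneJmZiIiJmHd3d3iIiGZmVVVVVniZh2ZmeJmZiIiZmHd3d3eId2ZmVVVVVniId2Zmd4iIiIiamHd3d3d3dw=="/>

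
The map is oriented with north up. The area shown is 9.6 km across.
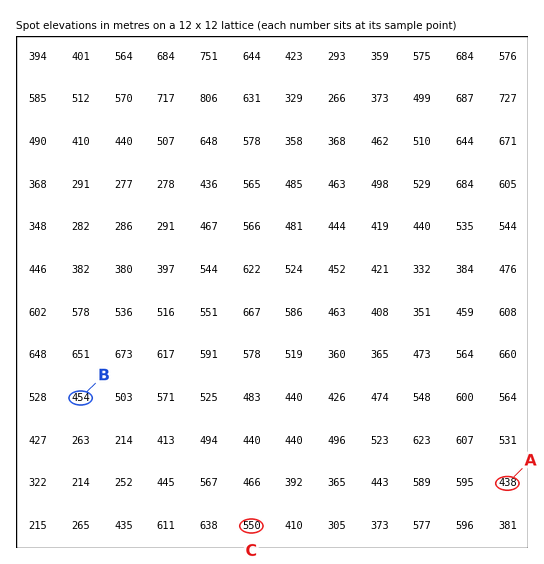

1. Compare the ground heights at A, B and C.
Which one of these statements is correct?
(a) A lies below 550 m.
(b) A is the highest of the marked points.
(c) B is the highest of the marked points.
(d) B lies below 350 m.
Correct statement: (a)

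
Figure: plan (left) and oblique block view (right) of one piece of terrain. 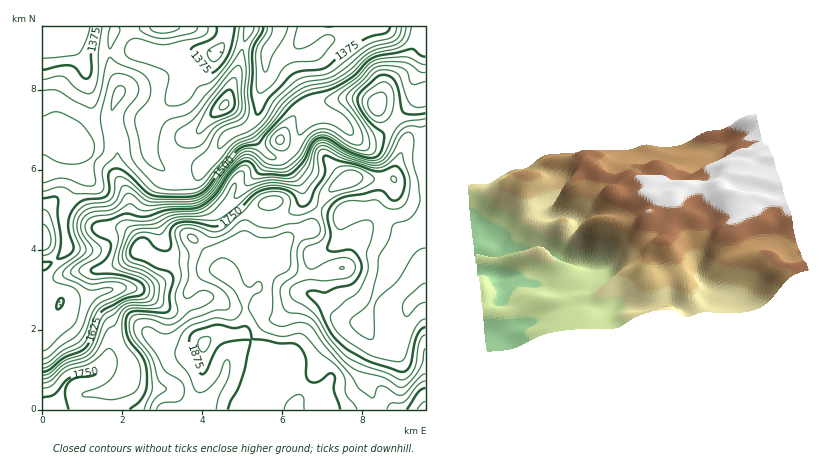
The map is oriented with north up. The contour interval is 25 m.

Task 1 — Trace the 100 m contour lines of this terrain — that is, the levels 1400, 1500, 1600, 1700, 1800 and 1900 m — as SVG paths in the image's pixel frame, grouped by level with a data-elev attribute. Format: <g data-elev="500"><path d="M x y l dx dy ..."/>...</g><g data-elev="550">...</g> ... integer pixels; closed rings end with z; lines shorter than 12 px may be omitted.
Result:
<g data-elev="1400"><path d="M102 26l-4 26 0 26-2 9-4 5-4 2-8-3-18-15-6 0-14 3"/><path d="M239 26l-2 16-4 12-5 10-10 12-8 7-12 4-8 11-4 5-10 3-8-1-3-5 4-20-1-6-8-6-32-10-3-6 1-8 4-4 4-2 30 7 32-7 10-4 2-8"/><path d="M397 26l-1 7-4 4-26 8-36 27-8 3-18 2-8 4-21 19-10 18-7 6-10 7-14 7-15 10-1-6 4-8 6-4 14-6 6-8 1-6-1-18 1-20 0-20 2-8 7-12 1-6"/></g><g data-elev="1500"><path d="M56 309l2-9 2-2 2 0 2 2-2 5-2 4z"/><path d="M42 262l10 0-4 6-6 2"/><path d="M212 116l10-1 11-5 2-8-4-12-3 0-2 1-10 10-5 9z"/><path d="M426 57l-5-1-9-7-36 7-8 5-14 14-14 9-10 6-20 4-9 4-11 10-32 35-14 3-6 4-30 38-12 7-16 2-28-2-6-4-22-20-6-2-6 1-4 4 1 16-2 6-5 2-20 3-5 3-5 8-3 6-1 8 6 23-4 5-8 4-5 0 4-16-3-28 0-14-4-3-12 1"/></g><g data-elev="1600"><path d="M426 106l-10 1-6-3-4-7-6-19-3-4-9-4-10 1-5 3-16 16-5 8 4 10 19 28 1 12-4 6-6 1-10-3-10-4-16-11-10-2-9 7-11 19-14 11-22-2-14-12-4 0-4 1-14 13-16 22-8 7-6 4-32 2-22 4-4-1-10-6-18 10-16 2-6 3-4 5 0 6 4 7 10 9 1 6-4 6-17 9 0 5 6 5 6 2 20-1 12 2 10 4 3 6-36 18-6 6-7 22-5 8-21 11-14 11-6 2"/></g><g data-elev="1700"><path d="M426 302l-8 3-10 11-4-1-2-7 3-8 15-14 6-3"/><path d="M426 248l-6 2-5 4-17 27-17 15-5 6-2 6 0 24-1 6-5 1-10-6-6-7-2-6 15-12 5-8 7-26 2-18 9-16 4-14 4-3 14-5 6-6 3-8-1-22-5-22 1-22-4-6-6 2-15 24-6 6-7 1-8-1-20-6-21-12-7 0-5 6-3 20-12 13-6 1-20-3-8 0-10 4-20 11-2-2 2-10-2-3-12 19-8 8-6 4-8 2-24 2-18 10-18 1-8 3-4 5-4 11-1 12 5 5 16 6 13 9 2 8-2 14-7 3-18 0-7 3-4 4-5 12-10 7-8 17-6 8-8 5-18 6-14 13-10 3"/></g><g data-elev="1800"><path d="M426 349l-4 15-5 10-11 11-6 2-16-9-24-6-8-5-10-7-13-16-17-25-8-4-14-2-5-3-4-14 0-8 2-4 14-12 0-20 3-8 4-4 12-3 4-4 0-7-6-7-4 0-12 4-10 1-16 4-12-1-12-7-4 0-18 14-12 3-6 0-14-8-9-1-4 2-1 4 9 22-1 22-4 12 0 6 2 2 2 0 11-6 5-2 8 3 2 5-6 6-18 7-10 9-8 4-6 1-12-5-8-1-8 0-3 3-1 6 1 8 16 20 7 24 8 8 0 2-12 9-4 11"/><path d="M263 210l7 0 6-2 6-4 0-5-2-2-6-1-11 2-3 4-2 4z"/><path d="M330 192l26-6 6-6 0-4-8-6-10 1-11 11-4 6z"/></g><g data-elev="1900"><path d="M304 410l-1-12-5-4-10 6-4 10"/><path d="M201 352l3 0 4-4 3-8-1-3-8 0-4 3 0 6z"/></g>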